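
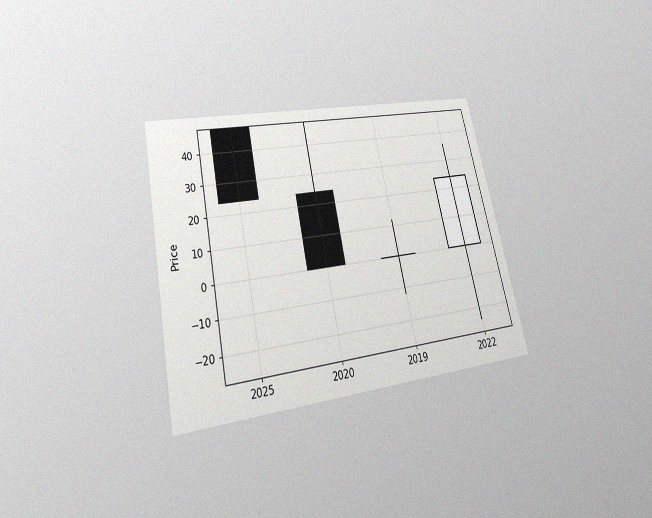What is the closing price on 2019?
0

The chart is tilted about 12° counter-clockwise and viewed slightly from below, with some photo noise. The 2019 candle closes at 0.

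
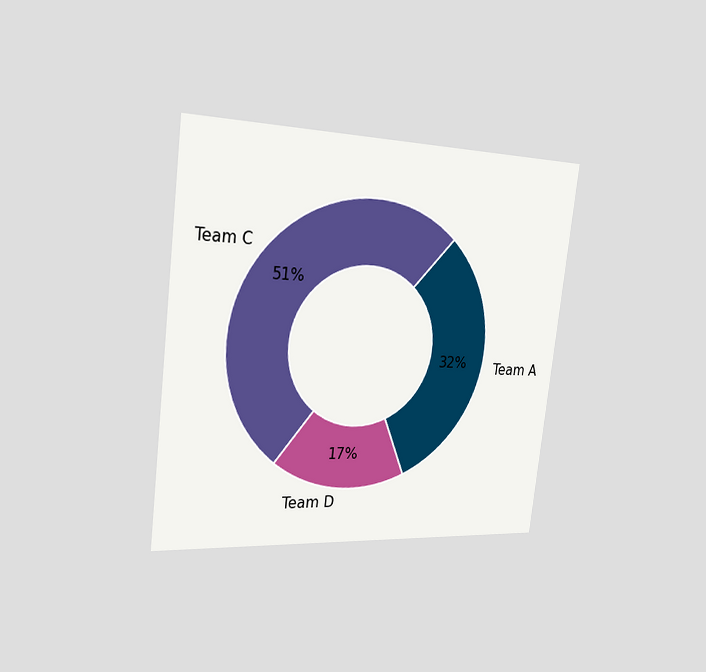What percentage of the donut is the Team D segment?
The chart is tilted about 7° clockwise and viewed slightly from the left. The Team D segment takes up 17% of the ring.

17%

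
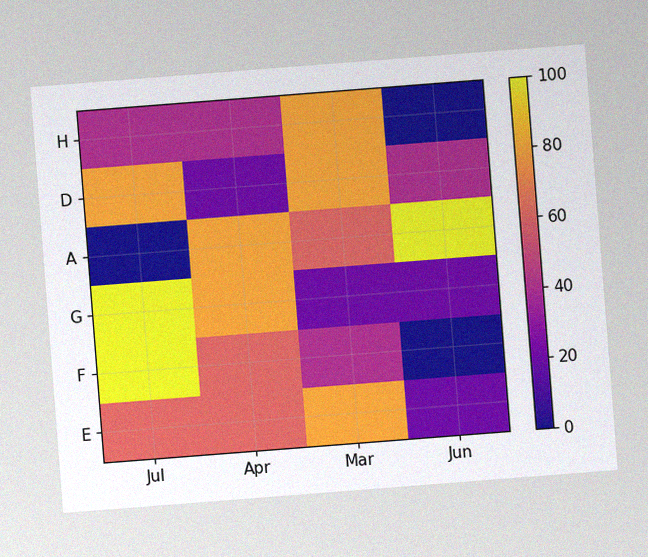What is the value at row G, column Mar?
20

The chart is tilted about 4° counter-clockwise, with some photo noise. Matching cell (G, Mar) against the colorbar gives 20.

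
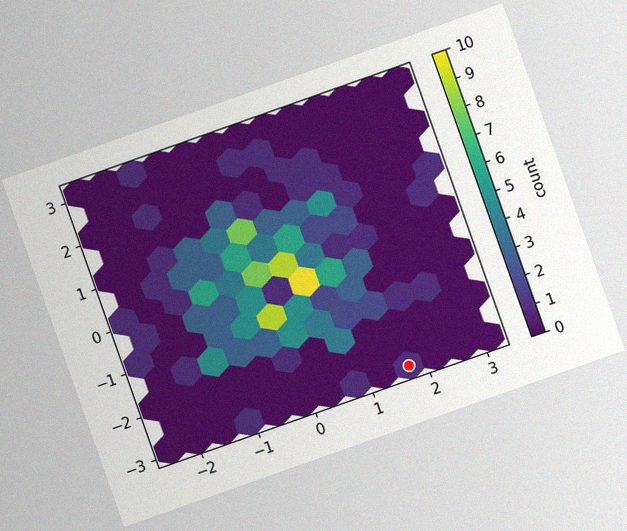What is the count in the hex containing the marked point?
The chart is tilted about 19° counter-clockwise, with some photo noise. The marked hex reads 1 on the colorbar.

1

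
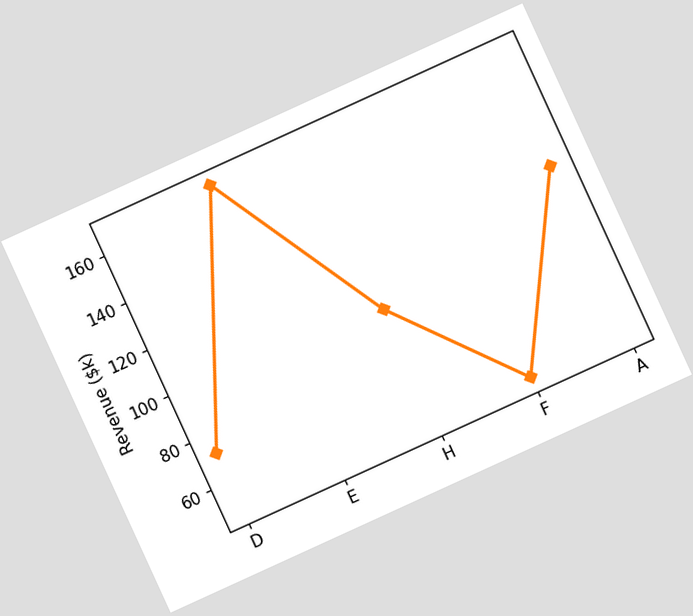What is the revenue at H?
$96k

The chart is tilted about 25° counter-clockwise. At H, the line is at $96k.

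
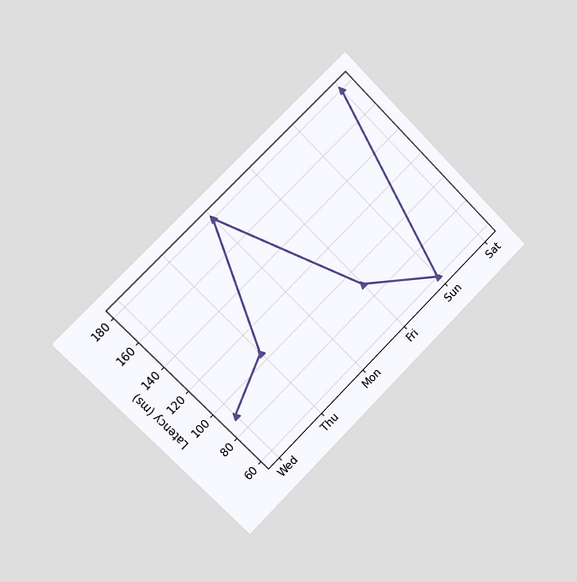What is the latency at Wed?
90ms

The chart is tilted about 45° counter-clockwise and viewed slightly from the left. At Wed, the line is at 90ms.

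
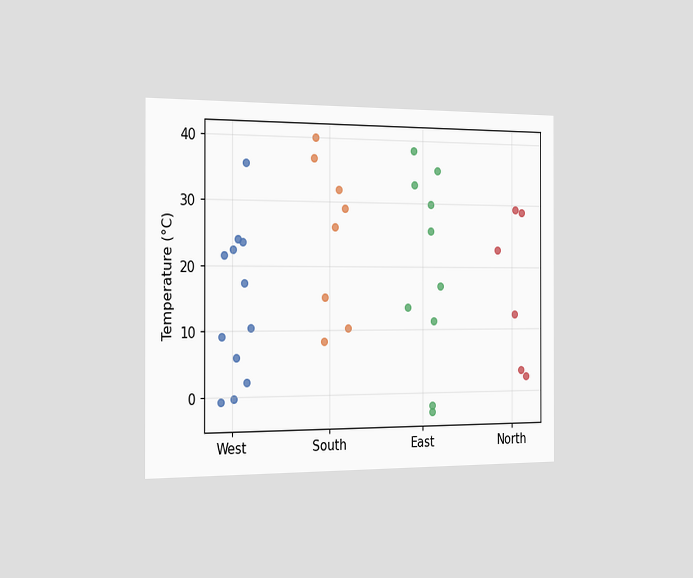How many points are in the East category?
The chart is viewed slightly from the left. Counting the markers in the East column gives 10.

10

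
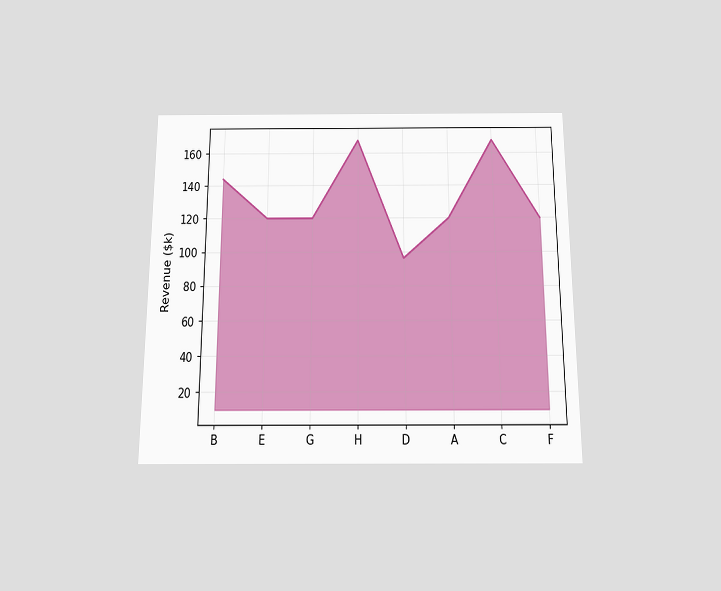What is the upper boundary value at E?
The chart is viewed slightly from below. At E the upper boundary is at $120k.

$120k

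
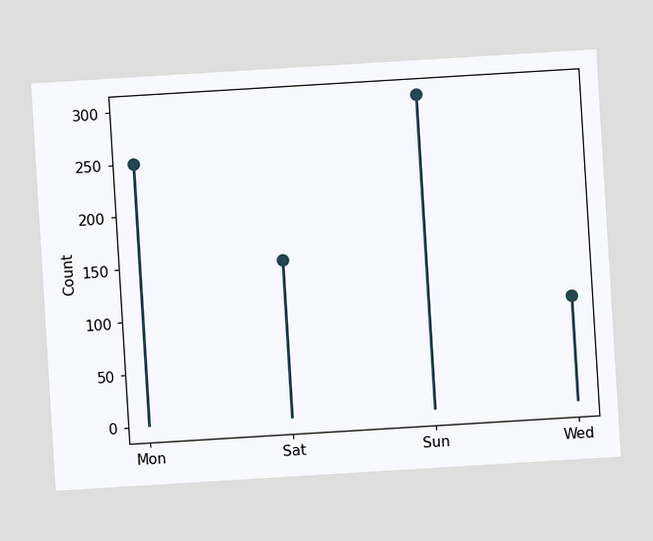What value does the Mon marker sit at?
The chart is tilted about 3° counter-clockwise. The Mon marker sits at 250.

250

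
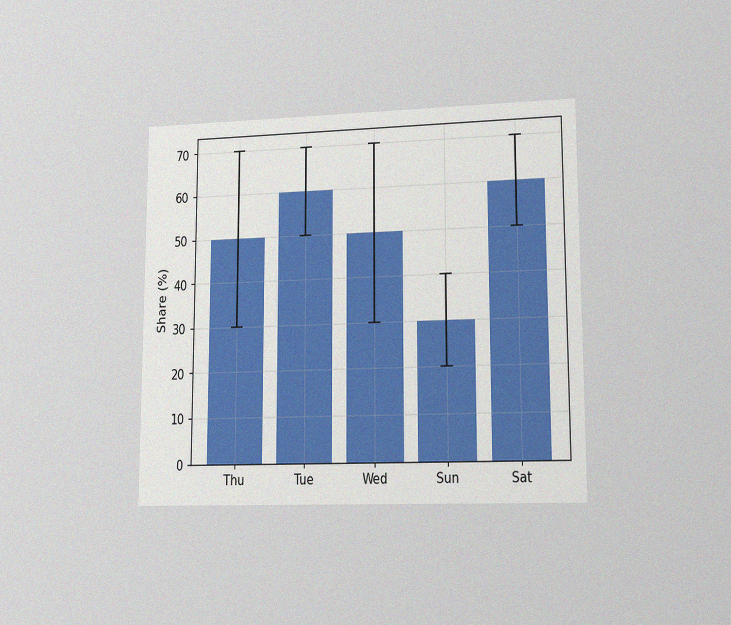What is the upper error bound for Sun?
The chart is viewed at a slight angle, with some photo noise. The Sun bar's upper whisker reaches 40%.

40%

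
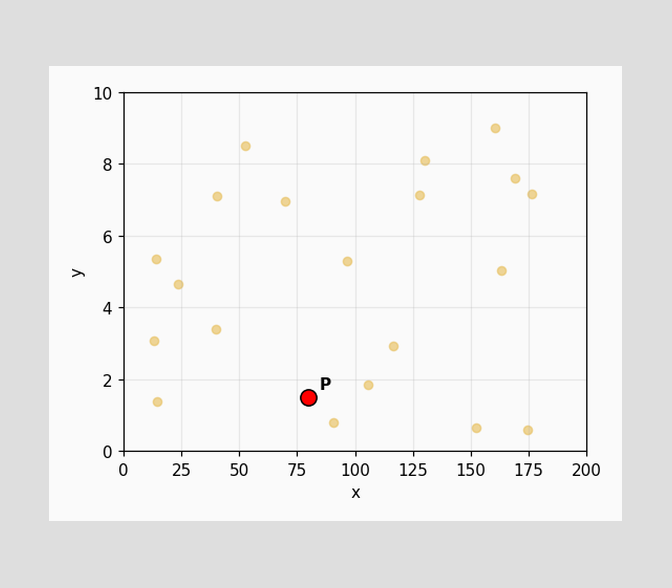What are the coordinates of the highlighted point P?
(80, 1.5)

Following the gridlines from P to each axis, P sits at (80, 1.5).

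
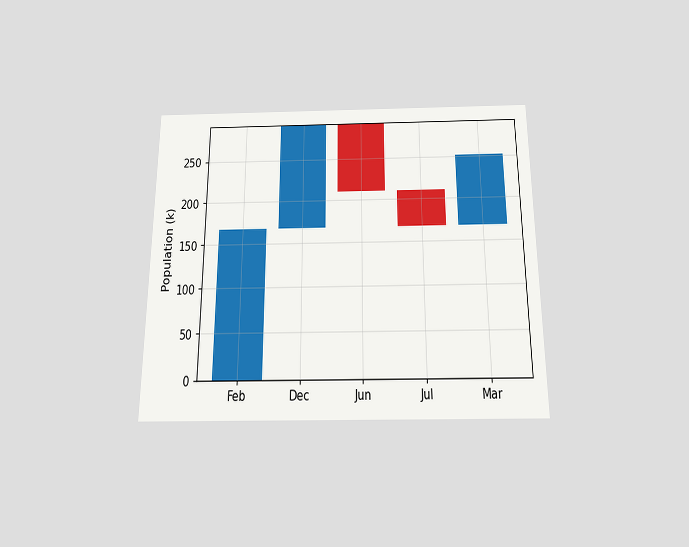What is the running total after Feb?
The chart is viewed slightly from below. After Feb the running total reaches 168k.

168k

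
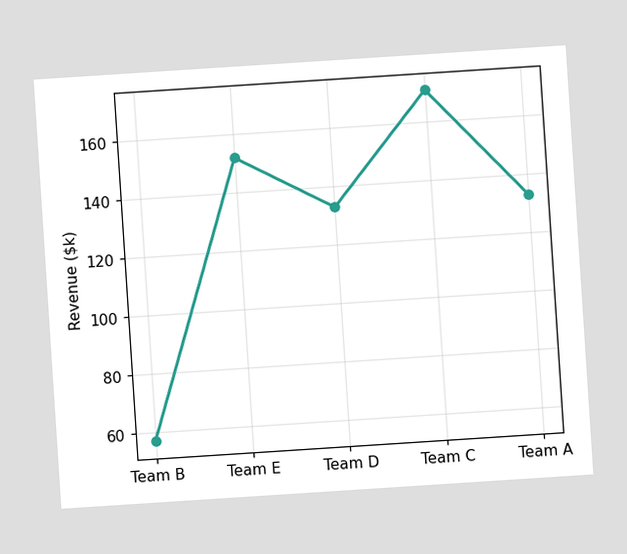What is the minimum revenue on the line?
$57k

The chart is tilted about 4° counter-clockwise. The lowest point is at Team B, and reading across to the y-axis gives $57k.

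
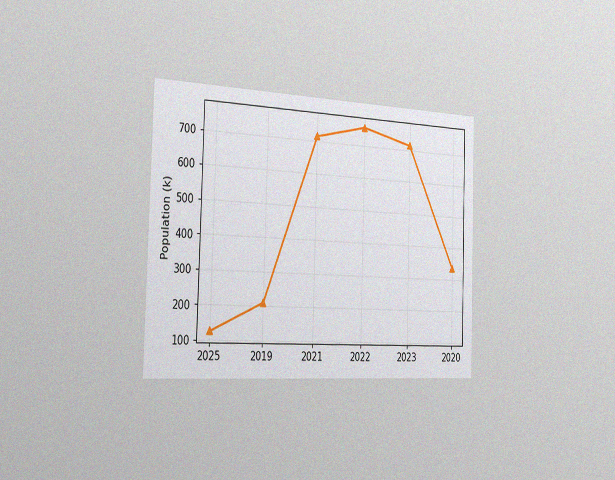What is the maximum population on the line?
The chart is viewed slightly from the left, with some photo noise. The highest point is at 2022, and reading across to the y-axis gives 756k.

756k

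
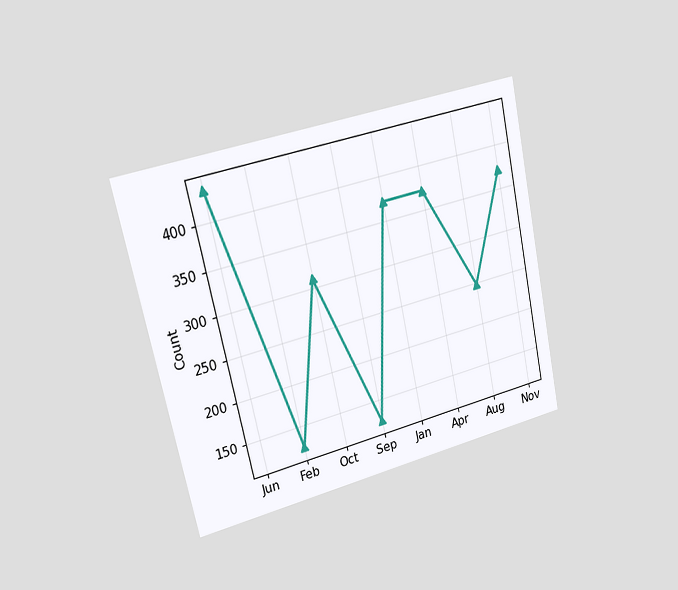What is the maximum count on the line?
The chart is tilted about 13° counter-clockwise and viewed slightly from the left. The highest point is at Jun, and reading across to the y-axis gives 434.

434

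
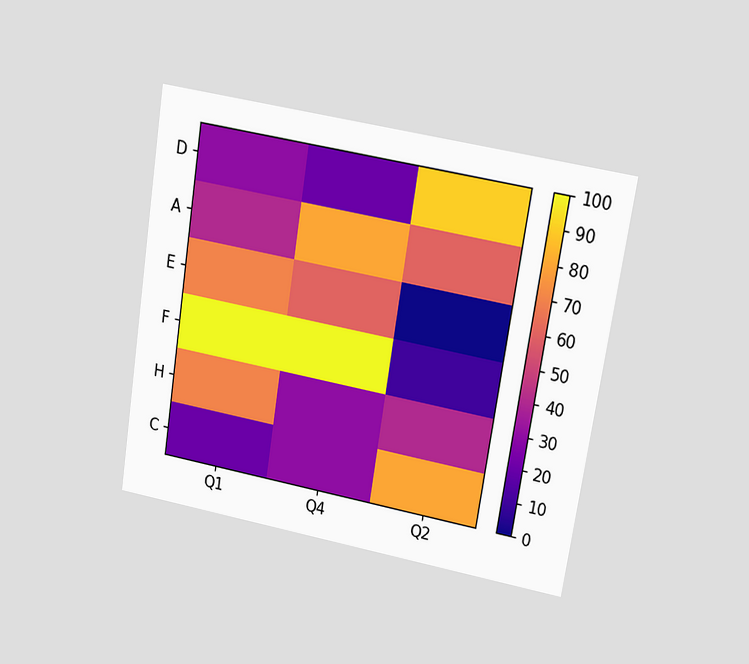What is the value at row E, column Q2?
The chart is tilted about 9° clockwise and viewed at a slight angle. Matching cell (E, Q2) against the colorbar gives 0.

0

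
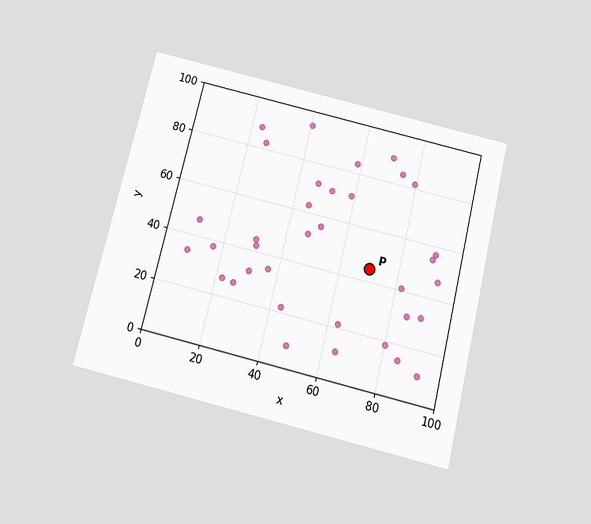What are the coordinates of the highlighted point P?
The chart is tilted about 14° clockwise and viewed slightly from below. Following the gridlines from P to each axis, P sits at (70, 45).

(70, 45)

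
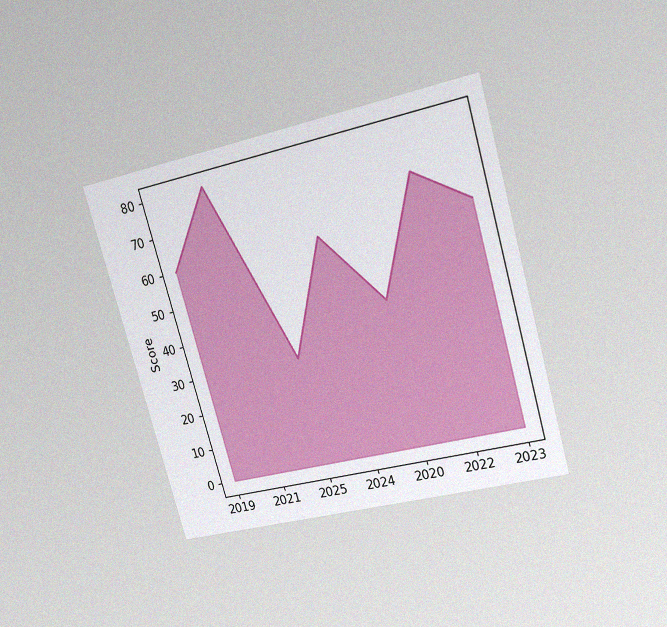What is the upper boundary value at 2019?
The chart is tilted about 16° counter-clockwise and viewed at a slight angle, with some photo noise. At 2019 the upper boundary is at 60.

60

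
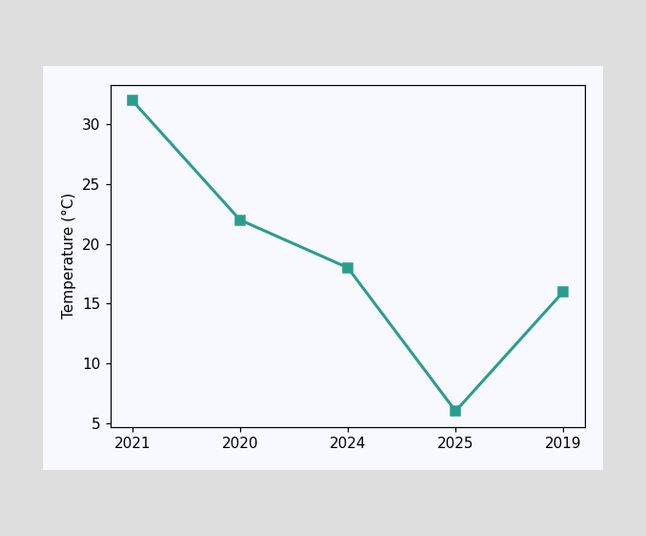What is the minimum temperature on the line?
The lowest point is at 2025, and reading across to the y-axis gives 6°C.

6°C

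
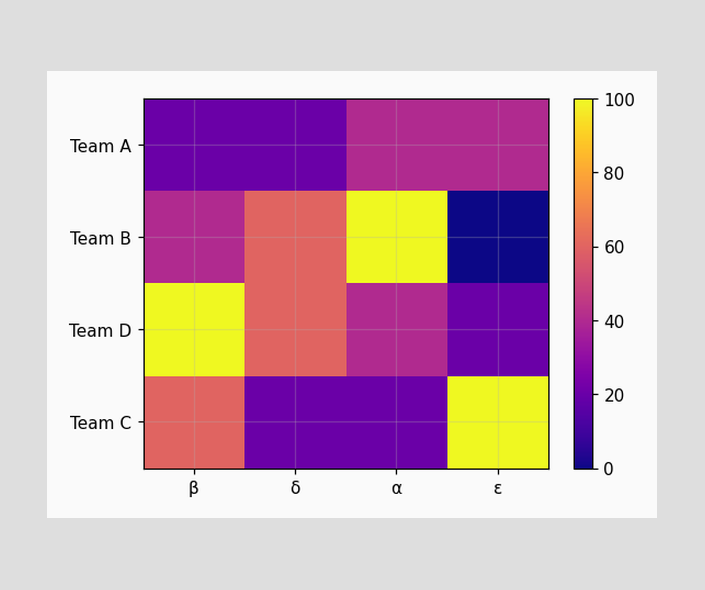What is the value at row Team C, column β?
Matching cell (Team C, β) against the colorbar gives 60.

60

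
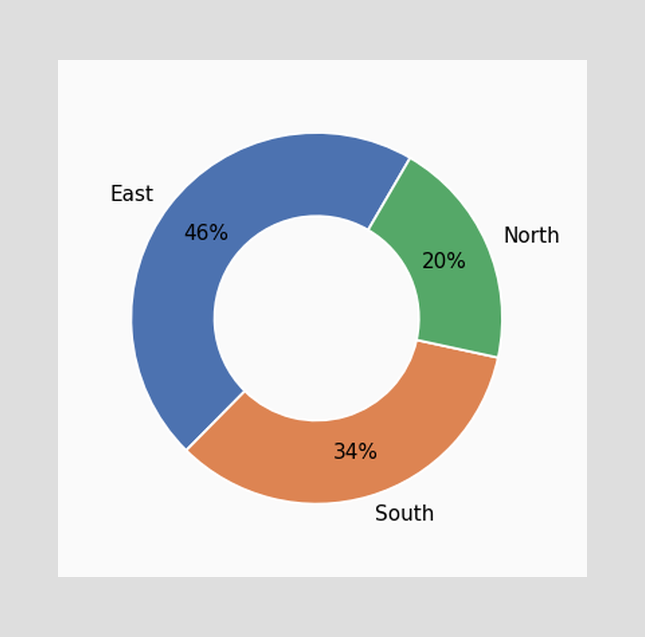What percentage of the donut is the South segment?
34%

The South segment takes up 34% of the ring.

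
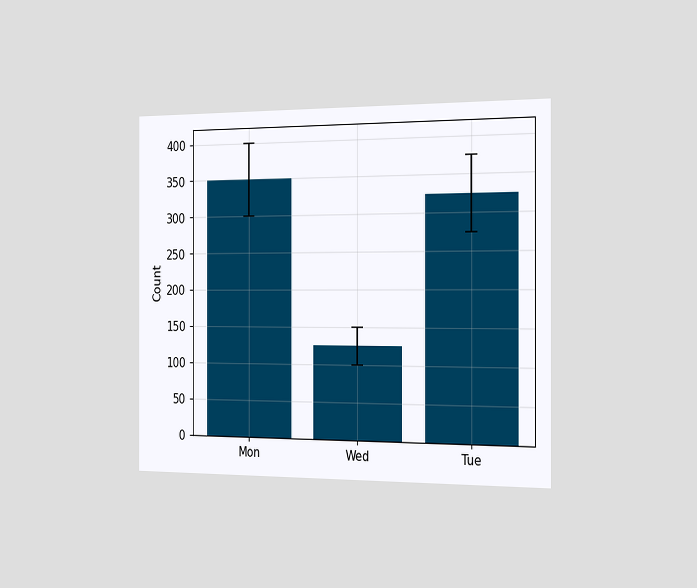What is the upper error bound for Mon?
400

The chart is viewed slightly from the right. The Mon bar's upper whisker reaches 400.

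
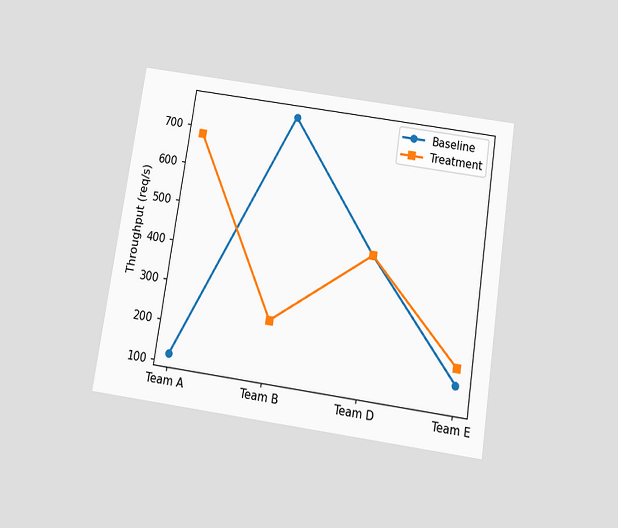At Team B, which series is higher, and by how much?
The chart is tilted about 9° clockwise and viewed slightly from below. At Team B, Baseline sits above the other line by 520req/s.

Baseline, by 520req/s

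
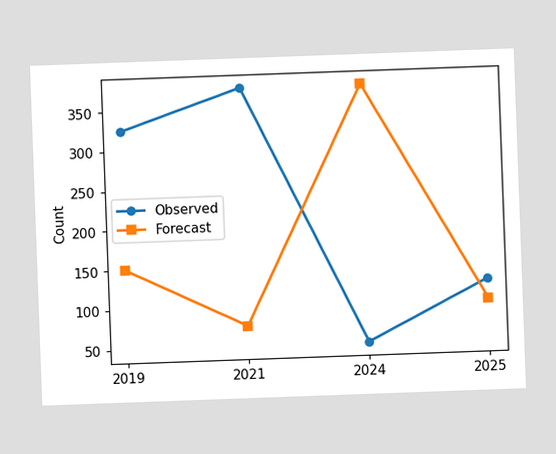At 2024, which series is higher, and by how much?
Forecast, by 325

The chart is tilted about 2° counter-clockwise. At 2024, Forecast sits above the other line by 325.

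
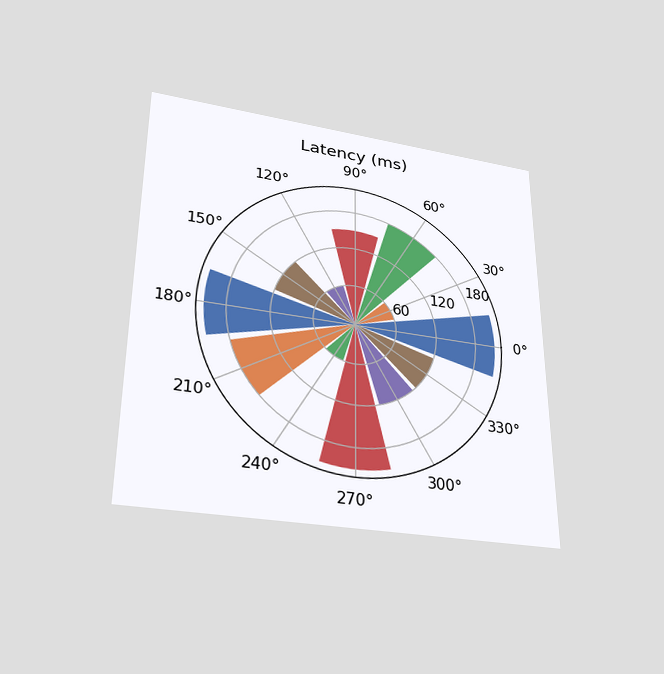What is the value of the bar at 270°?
The chart is viewed slightly from below. The bar at 270° reaches 210ms on the radial axis.

210ms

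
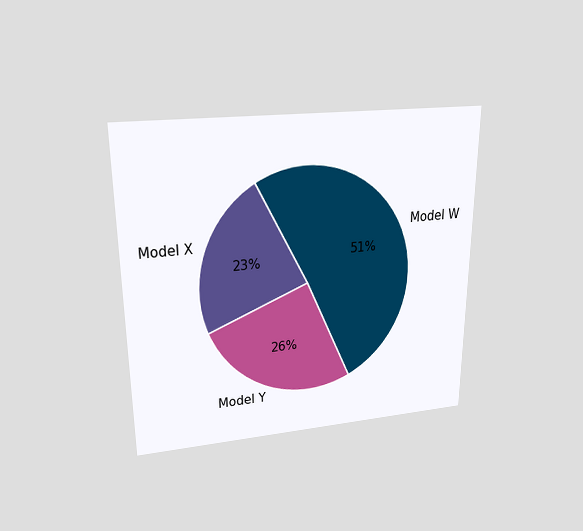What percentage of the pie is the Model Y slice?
26%

The chart is viewed slightly from above. The Model Y slice takes up 26% of the pie.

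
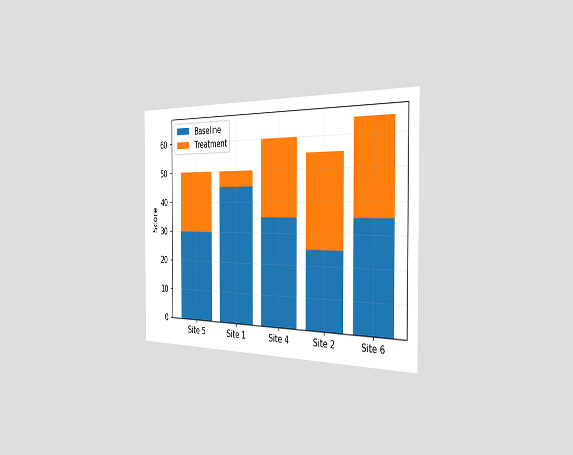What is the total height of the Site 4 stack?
60

The chart is viewed slightly from the right. The Site 4 stack's top reaches 60 on the y-axis.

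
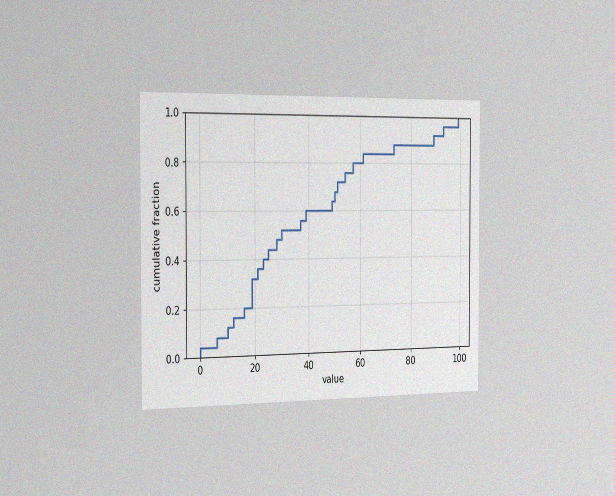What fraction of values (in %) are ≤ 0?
4%

The chart is viewed slightly from the left, with some photo noise. At x=0 the ECDF step is at 4%.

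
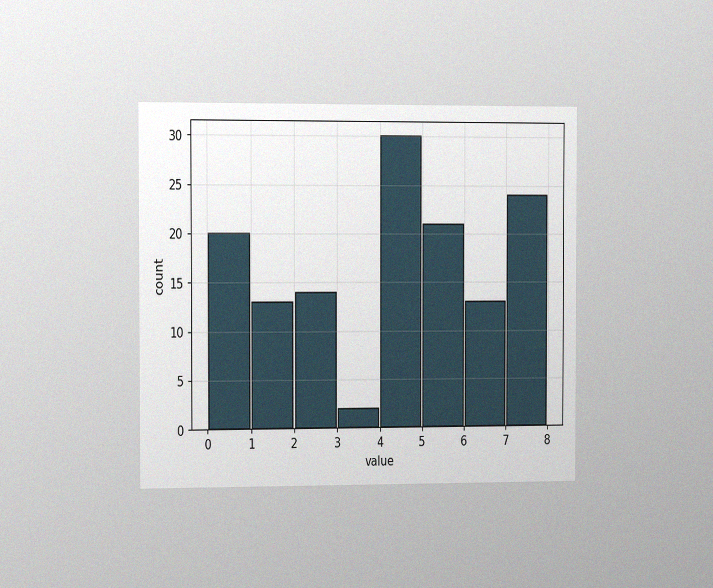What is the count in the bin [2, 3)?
14

The chart is viewed slightly from the left, with some photo noise. The [2, 3) bin has height 14.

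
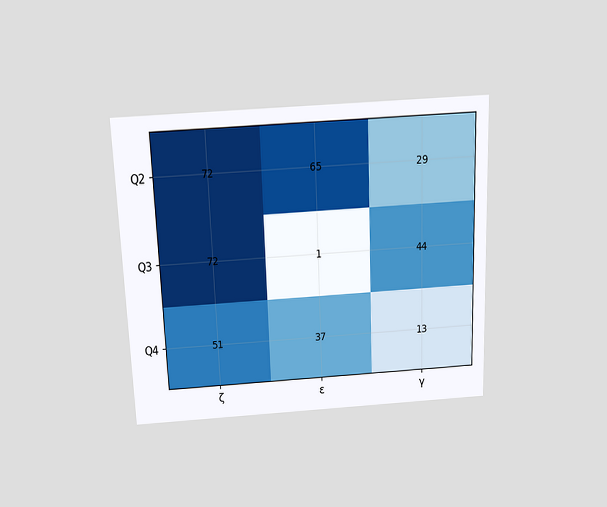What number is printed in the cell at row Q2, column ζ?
72

The chart is tilted about 2° counter-clockwise and viewed slightly from above. The (Q2, ζ) cell reads 72.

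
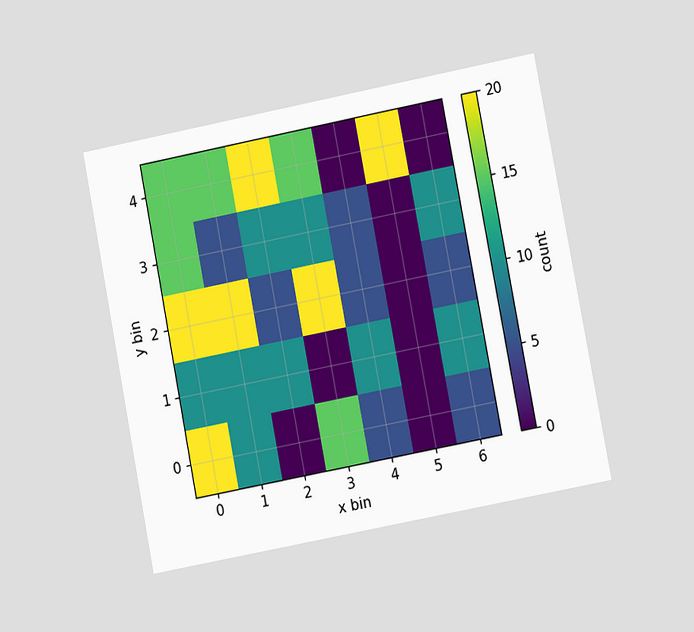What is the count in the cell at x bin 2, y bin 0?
The chart is tilted about 11° counter-clockwise and viewed at a slight angle. Matching the cell (2, 0) against the colorbar gives 0.

0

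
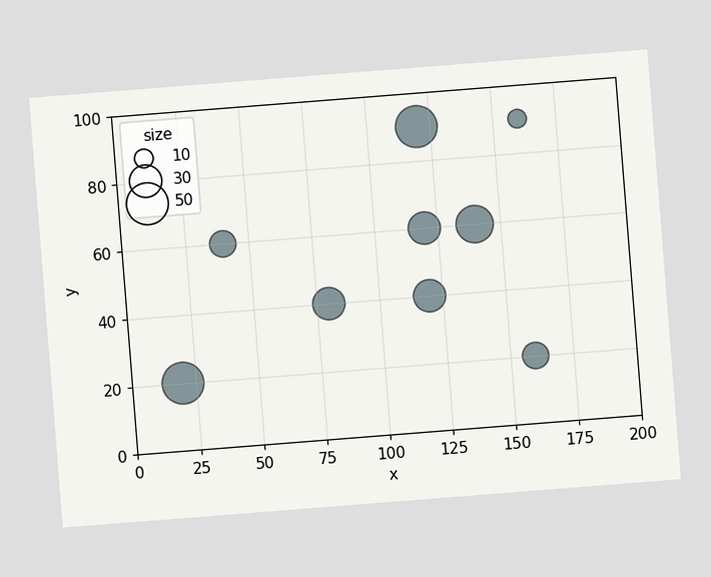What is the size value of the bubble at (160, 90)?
The chart is tilted about 4° counter-clockwise. Matching the bubble at (160, 90) against the size legend gives 10.

10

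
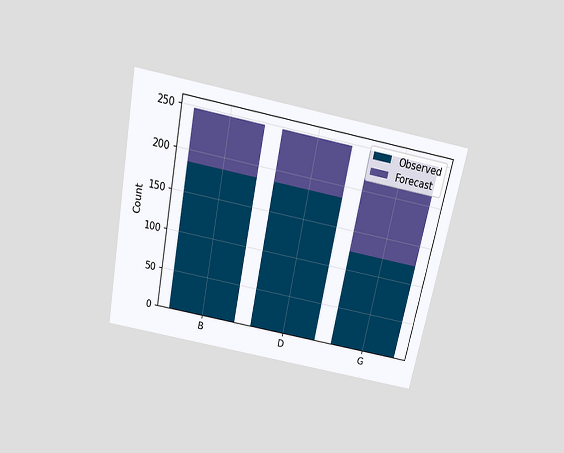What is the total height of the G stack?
The chart is tilted about 11° clockwise and viewed slightly from above. The G stack's top reaches 248 on the y-axis.

248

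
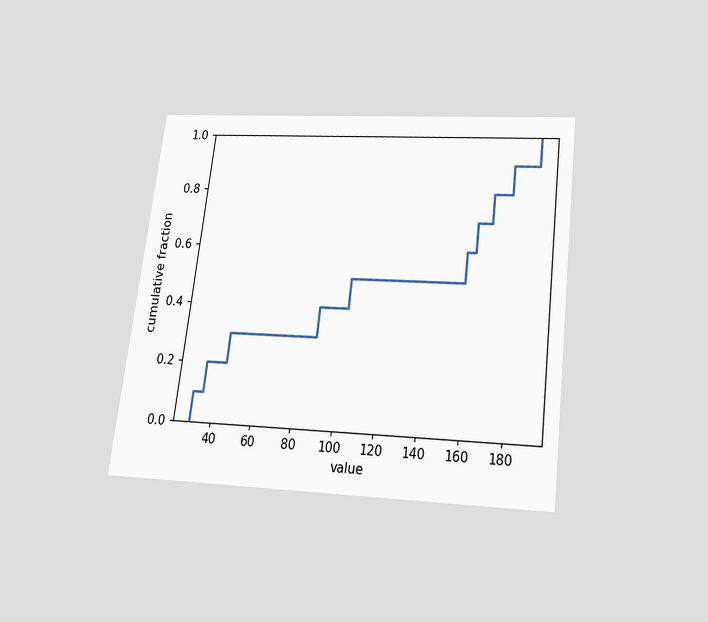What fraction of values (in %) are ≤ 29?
10%

The chart is tilted about 7° clockwise and viewed slightly from below. At x=29 the ECDF step is at 10%.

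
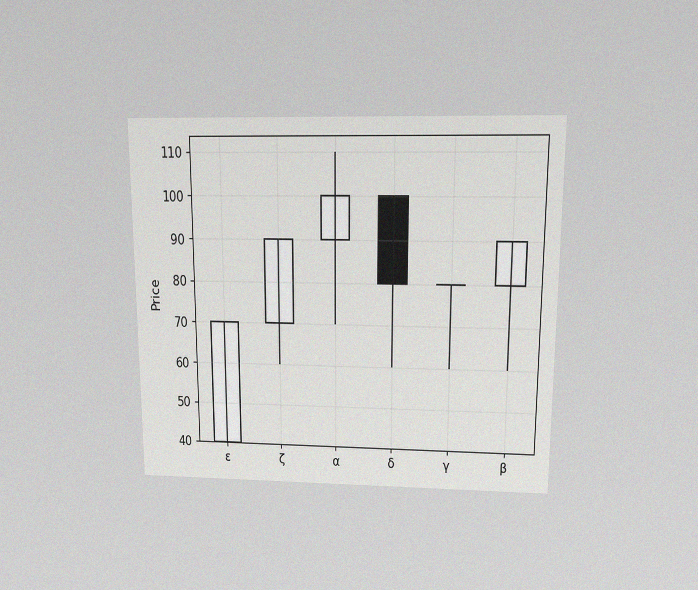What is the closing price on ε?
70

The chart is viewed slightly from above, with some photo noise. The ε candle closes at 70.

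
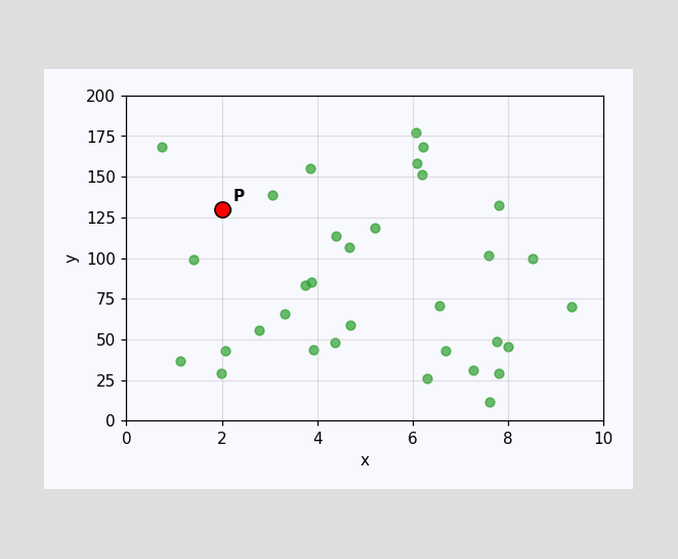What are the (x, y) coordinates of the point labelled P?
Following the gridlines from P to each axis, P sits at (2, 130).

(2, 130)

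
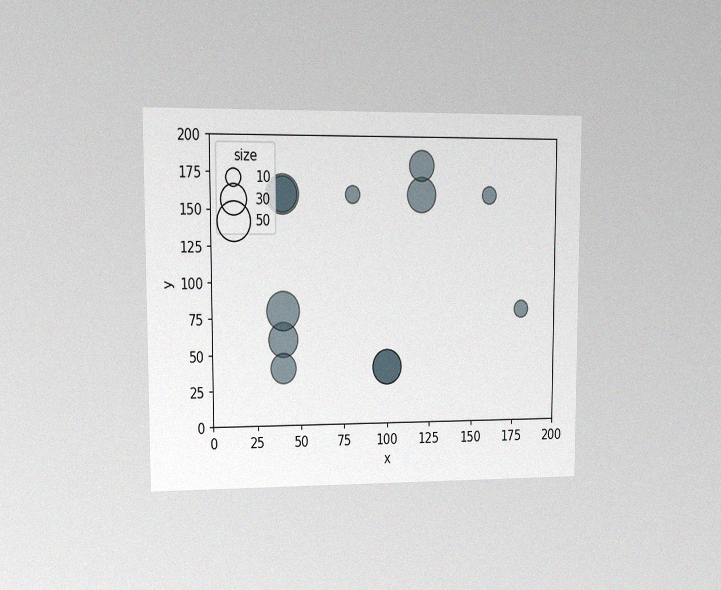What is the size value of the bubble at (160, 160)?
10

The chart is viewed at a slight angle, with some photo noise. Matching the bubble at (160, 160) against the size legend gives 10.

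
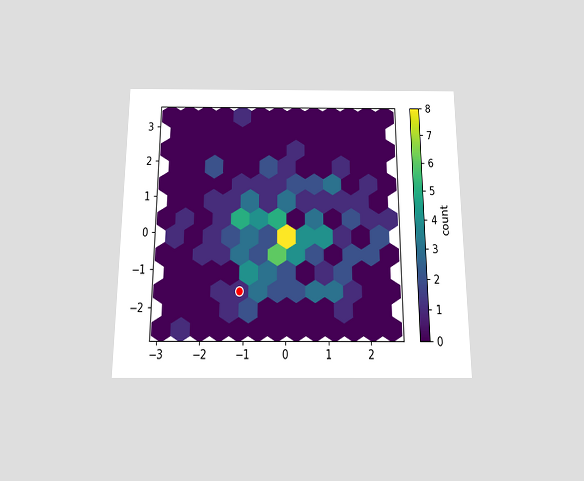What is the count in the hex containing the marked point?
1

The chart is viewed slightly from below. The marked hex reads 1 on the colorbar.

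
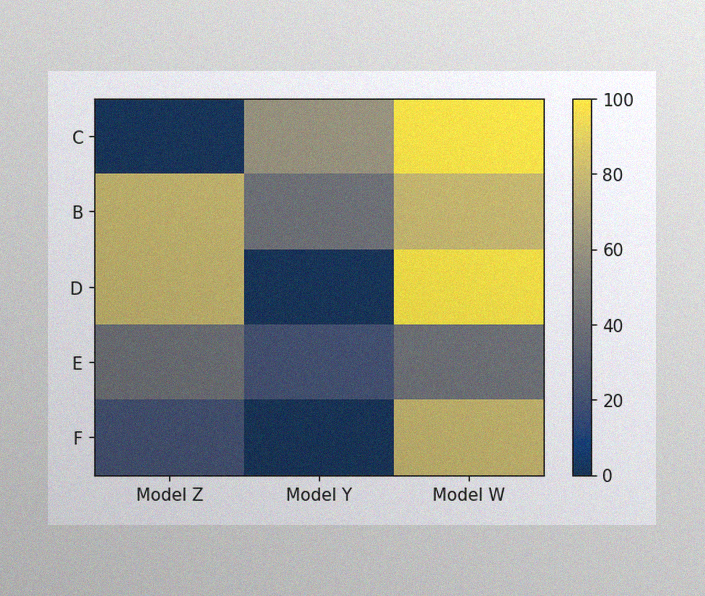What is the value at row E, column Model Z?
40

The image has some photo noise and uneven lighting. Matching cell (E, Model Z) against the colorbar gives 40.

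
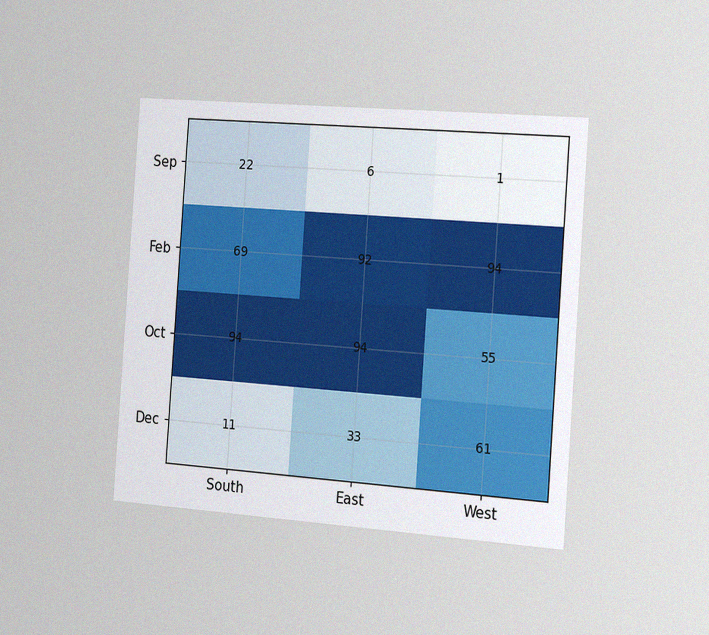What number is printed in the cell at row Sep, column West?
The chart is tilted about 4° clockwise and viewed slightly from the right, with some photo noise. The (Sep, West) cell reads 1.

1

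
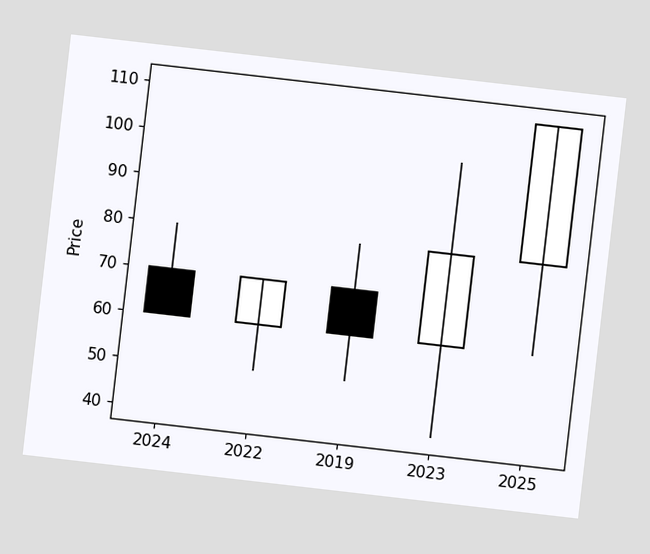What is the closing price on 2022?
The chart is tilted about 7° clockwise. The 2022 candle closes at 70.

70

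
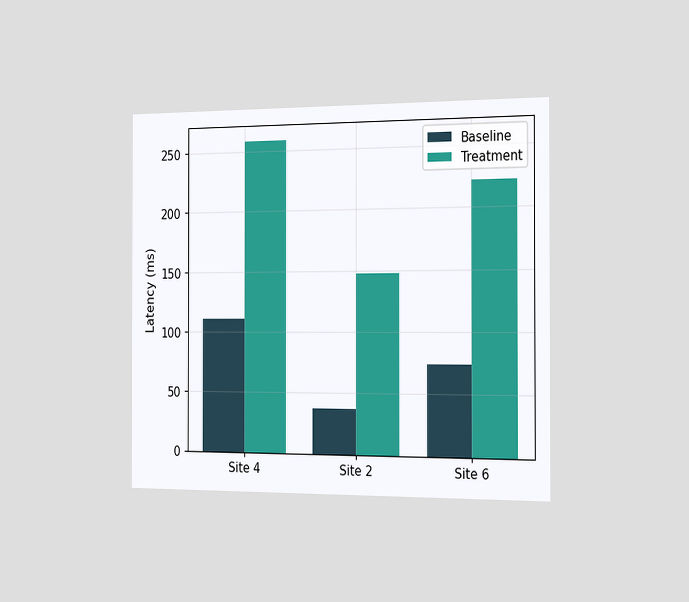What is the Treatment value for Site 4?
The chart is viewed slightly from the right. The Treatment bar at Site 4 reaches 259ms on the y-axis.

259ms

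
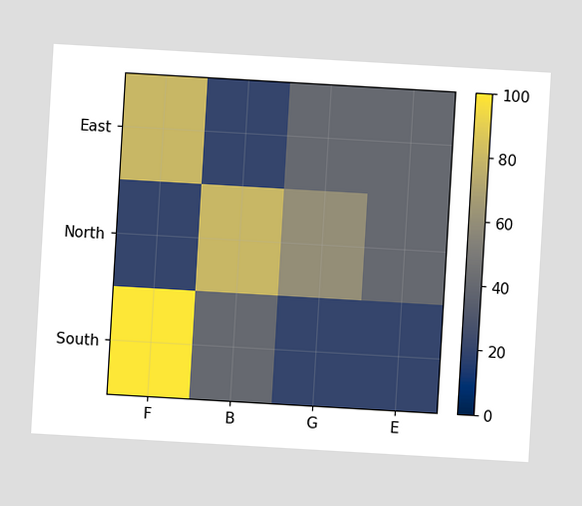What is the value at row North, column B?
The chart is tilted about 3° clockwise. Matching cell (North, B) against the colorbar gives 80.

80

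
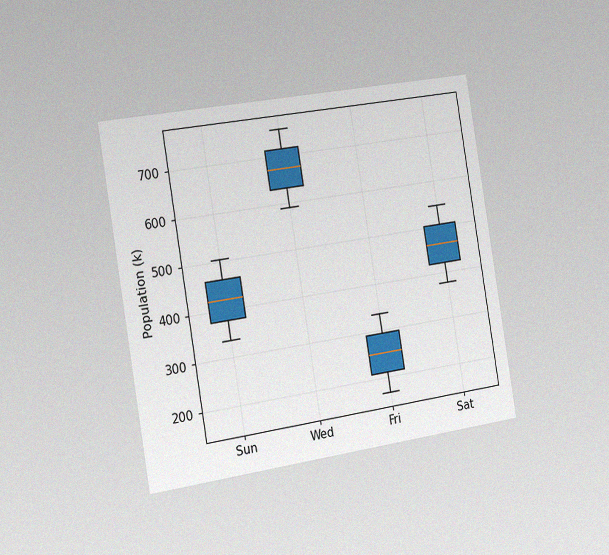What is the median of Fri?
252k

The chart is tilted about 9° counter-clockwise and viewed slightly from the left, with some photo noise. The median line in the Fri box sits at 252k.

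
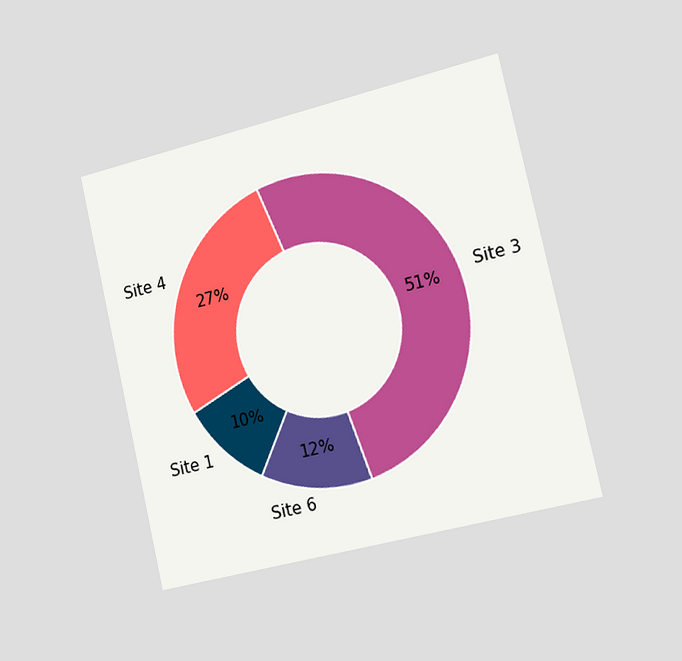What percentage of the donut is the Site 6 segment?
12%

The chart is tilted about 13° counter-clockwise and viewed slightly from the right. The Site 6 segment takes up 12% of the ring.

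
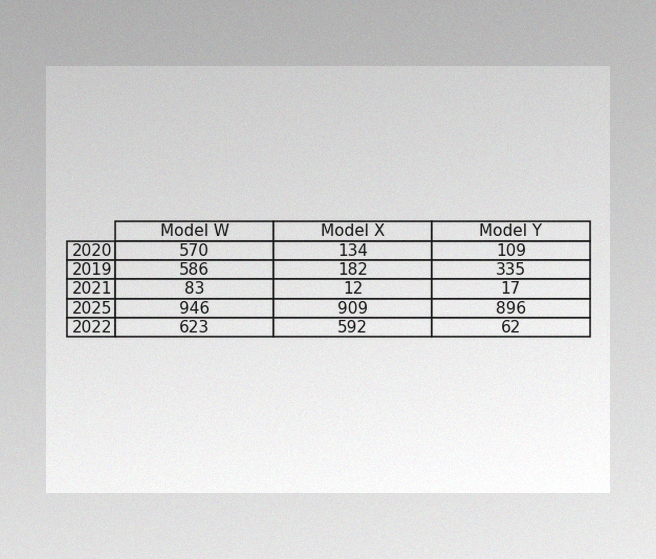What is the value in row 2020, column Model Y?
109

The image has some photo noise and uneven lighting. The (2020, Model Y) cell reads 109.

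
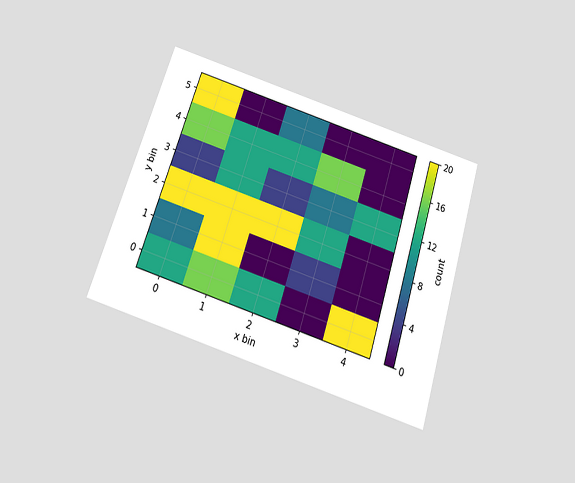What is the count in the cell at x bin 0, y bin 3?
4

The chart is tilted about 18° clockwise and viewed slightly from below. Matching the cell (0, 3) against the colorbar gives 4.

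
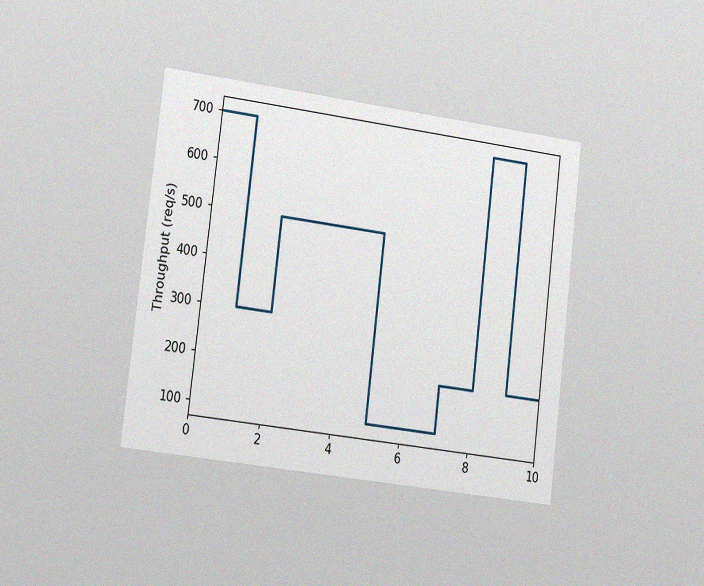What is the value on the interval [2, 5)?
500req/s

The chart is tilted about 7° clockwise and viewed slightly from the left, with some photo noise. On [2, 5) the step sits at 500req/s.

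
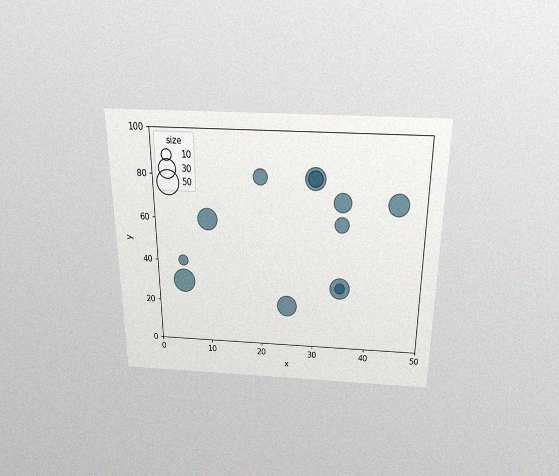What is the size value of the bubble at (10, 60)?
The chart is viewed slightly from above, with some photo noise. Matching the bubble at (10, 60) against the size legend gives 40.

40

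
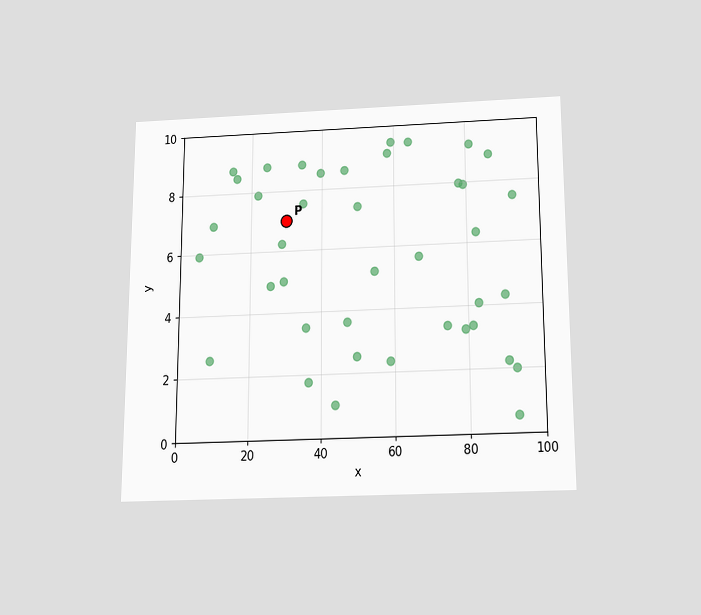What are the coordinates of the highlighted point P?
(30, 7)

The chart is viewed slightly from below. Following the gridlines from P to each axis, P sits at (30, 7).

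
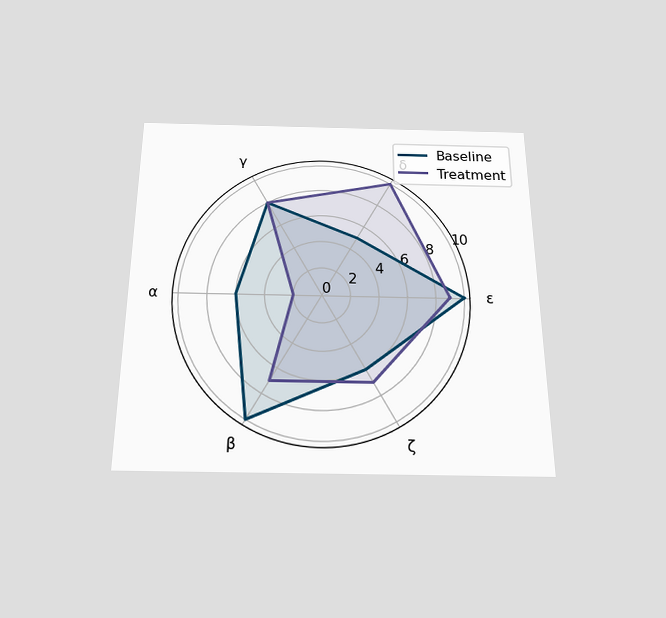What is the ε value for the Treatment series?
The chart is viewed slightly from below. On the ε axis, Treatment reaches 9.

9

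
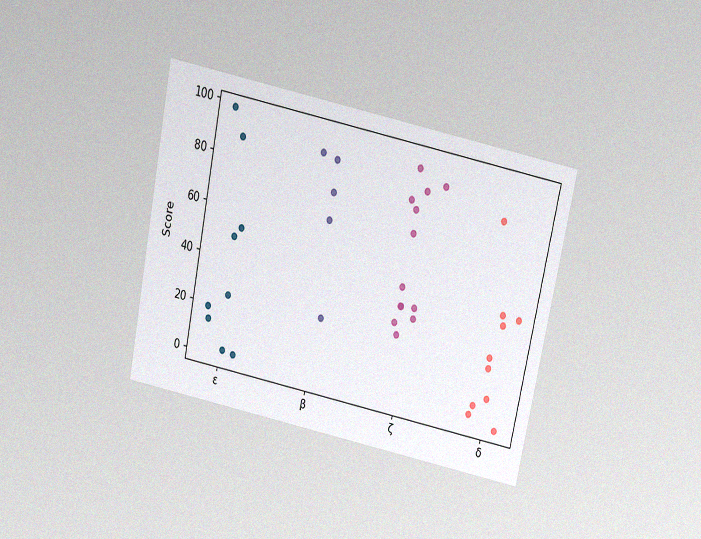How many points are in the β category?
5

The chart is tilted about 12° clockwise and viewed slightly from above, with some photo noise. Counting the markers in the β column gives 5.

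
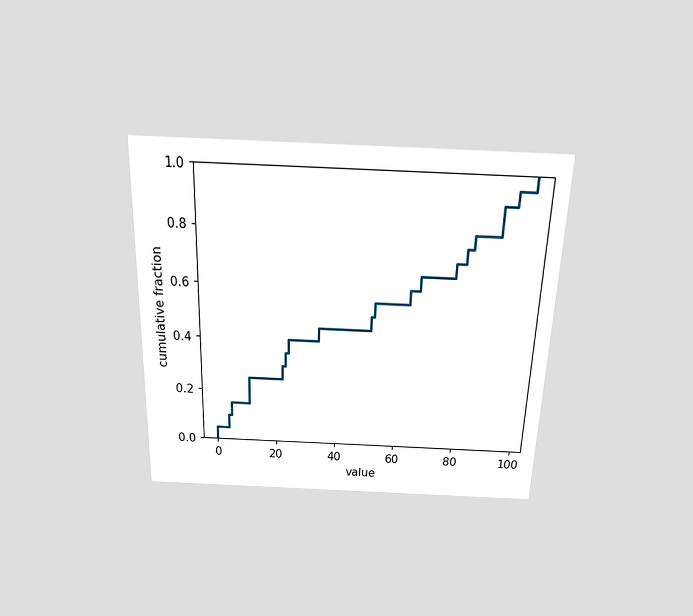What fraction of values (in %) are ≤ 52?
55%

The chart is viewed slightly from above. At x=52 the ECDF step is at 55%.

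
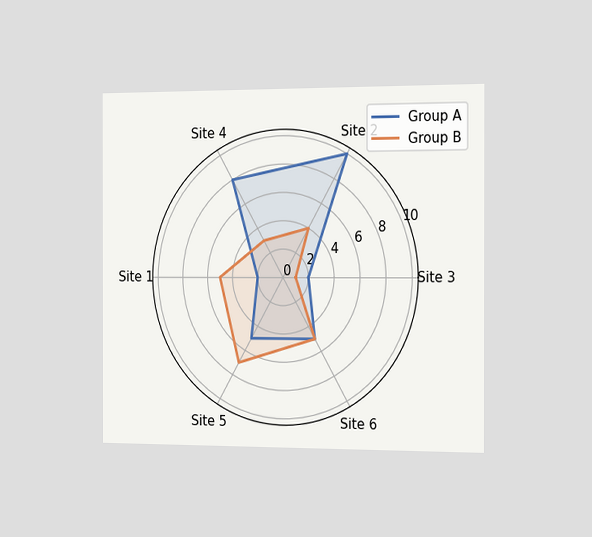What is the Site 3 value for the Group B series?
1

The chart is viewed slightly from the right. On the Site 3 axis, Group B reaches 1.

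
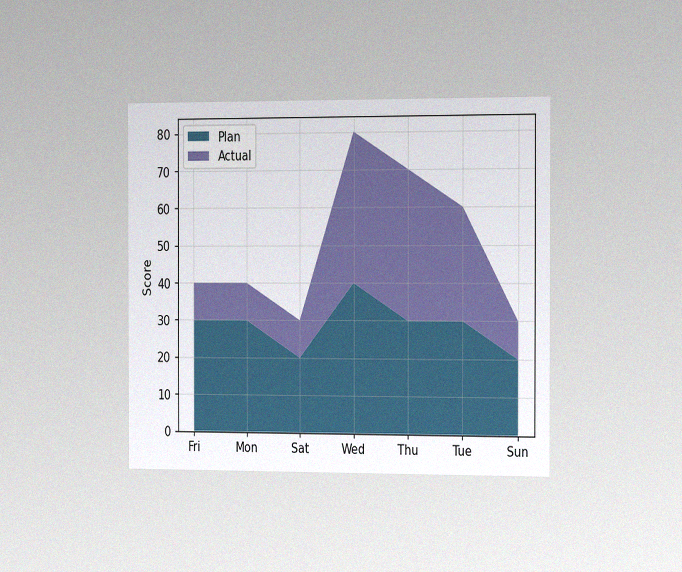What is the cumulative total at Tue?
60

The chart is viewed slightly from the right, with some photo noise. The stacked total at Tue reaches 60.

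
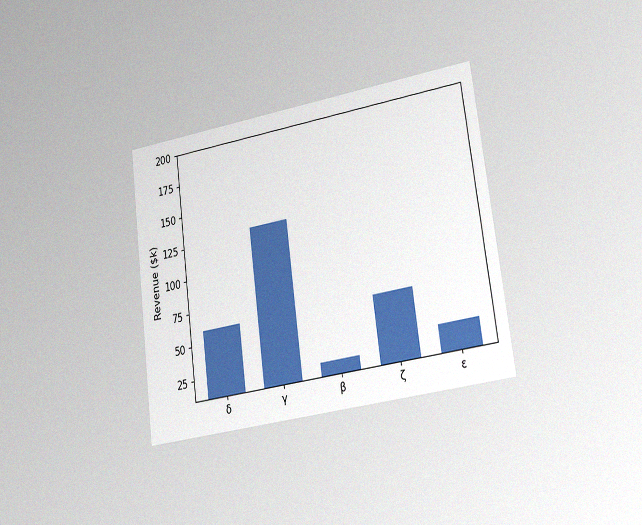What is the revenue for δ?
$60k

The chart is tilted about 7° counter-clockwise and viewed slightly from the right, with some photo noise. Reading along the chart's y-axis, the δ bar reaches $60k.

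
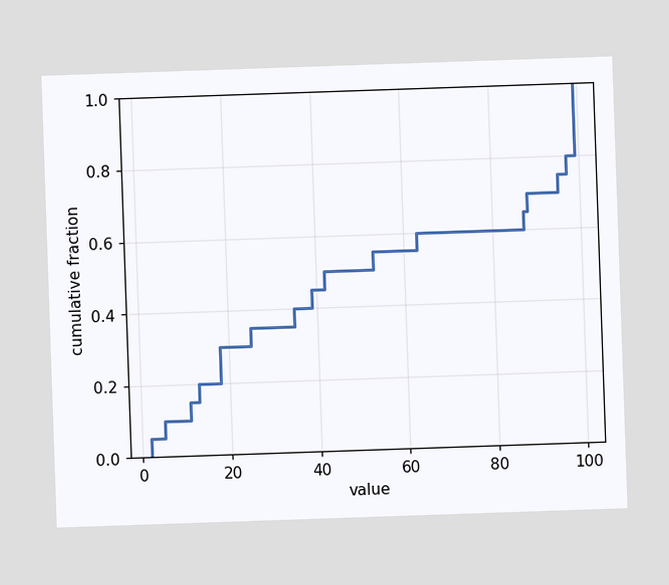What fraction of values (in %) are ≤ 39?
45%

At x=39 the ECDF step is at 45%.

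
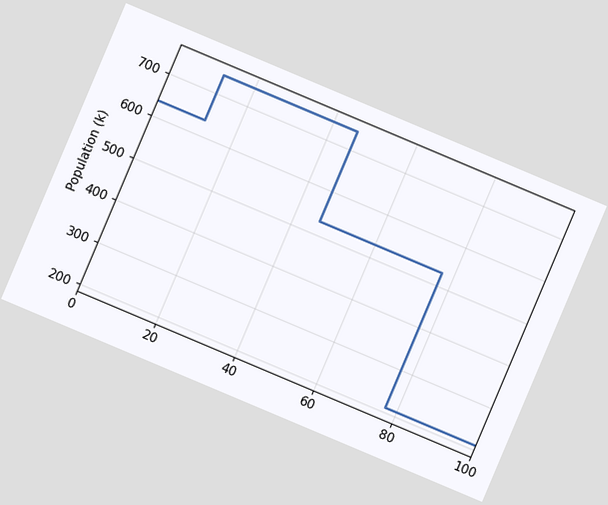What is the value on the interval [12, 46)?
742k

The chart is tilted about 23° clockwise. On [12, 46) the step sits at 742k.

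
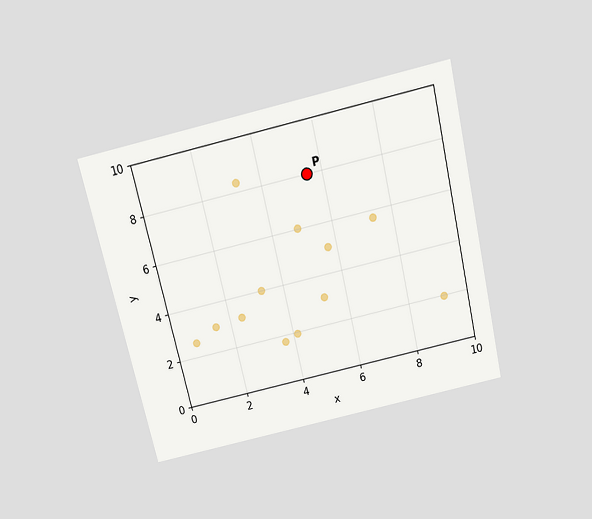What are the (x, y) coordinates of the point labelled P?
(5.5, 8)

The chart is tilted about 13° counter-clockwise and viewed slightly from above. Following the gridlines from P to each axis, P sits at (5.5, 8).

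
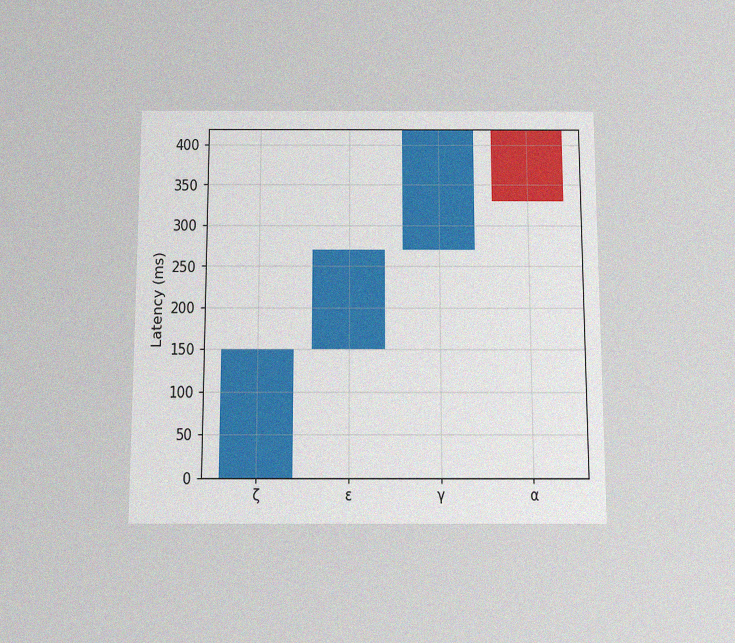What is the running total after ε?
The chart is viewed slightly from below, with some photo noise. After ε the running total reaches 270ms.

270ms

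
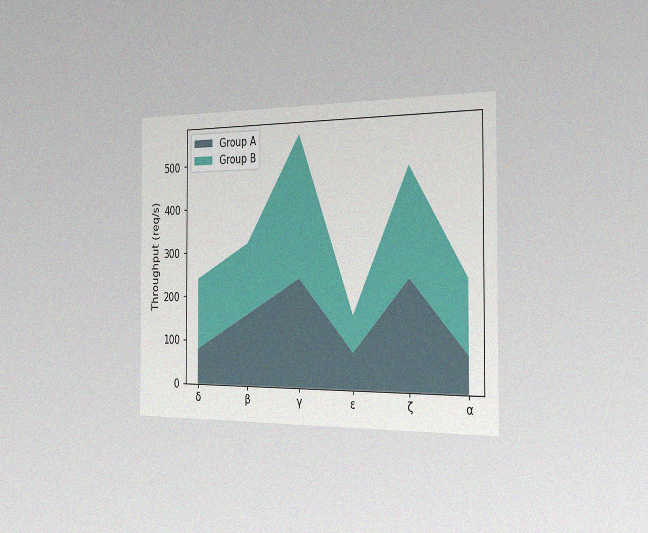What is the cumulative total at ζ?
480req/s

The chart is viewed slightly from the right, with some photo noise. The stacked total at ζ reaches 480req/s.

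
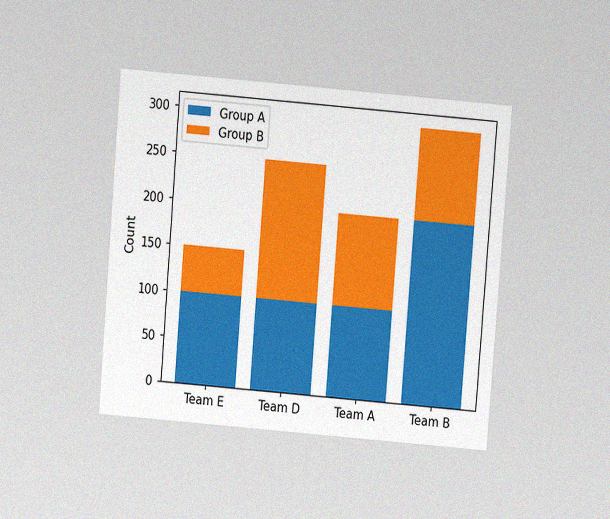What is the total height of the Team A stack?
The chart is tilted about 5° clockwise and viewed at a slight angle, with some photo noise. The Team A stack's top reaches 200 on the y-axis.

200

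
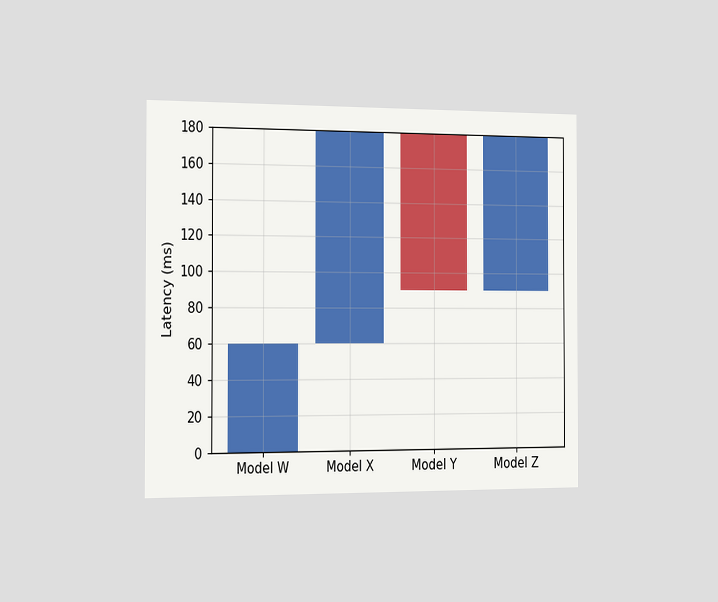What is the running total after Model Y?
The chart is viewed slightly from the left. After Model Y the running total reaches 90ms.

90ms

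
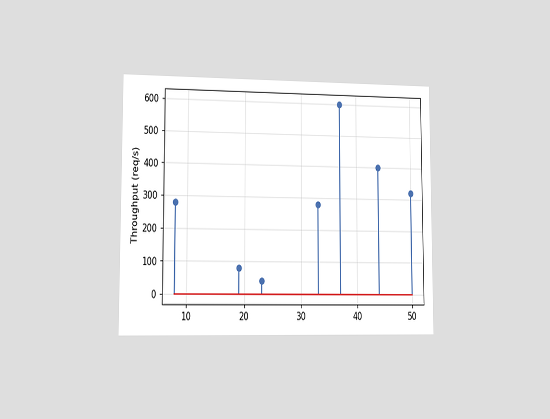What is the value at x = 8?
The chart is viewed slightly from the left. The stem at x=8 reaches 280req/s.

280req/s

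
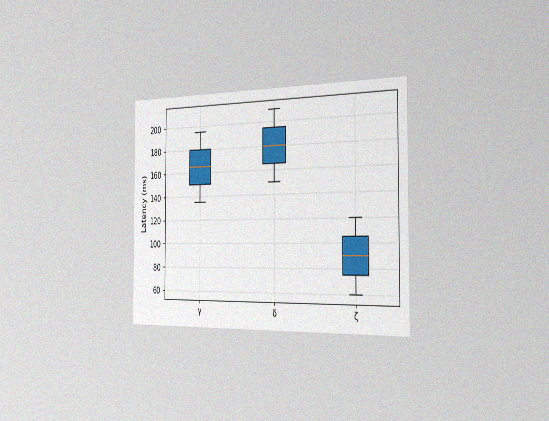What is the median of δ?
The chart is viewed slightly from the right, with some photo noise. The median line in the δ box sits at 180ms.

180ms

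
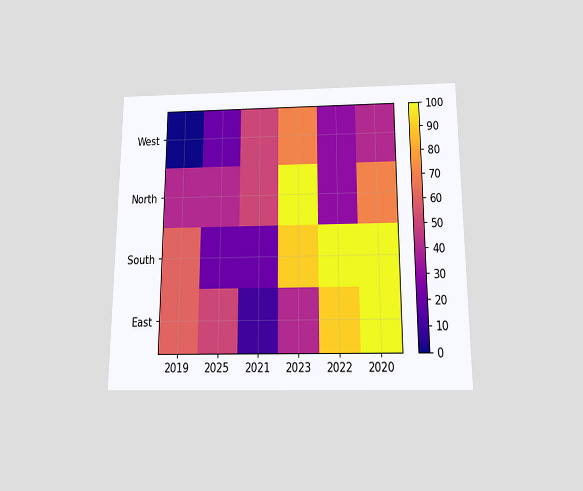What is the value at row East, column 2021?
10

The chart is viewed slightly from below. Matching cell (East, 2021) against the colorbar gives 10.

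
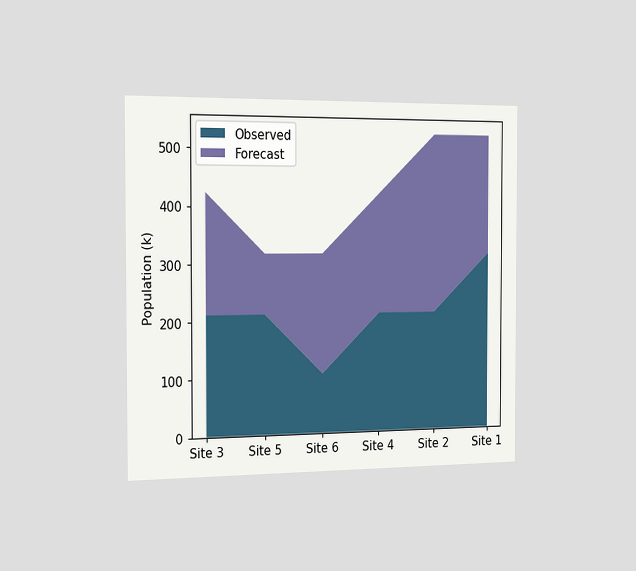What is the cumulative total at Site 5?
The chart is viewed slightly from the left. The stacked total at Site 5 reaches 318k.

318k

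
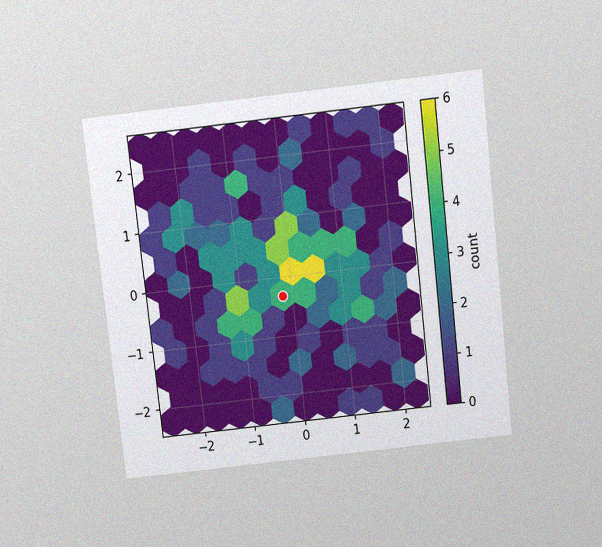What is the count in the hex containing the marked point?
4

The chart is tilted about 6° counter-clockwise and viewed slightly from above, with some photo noise. The marked hex reads 4 on the colorbar.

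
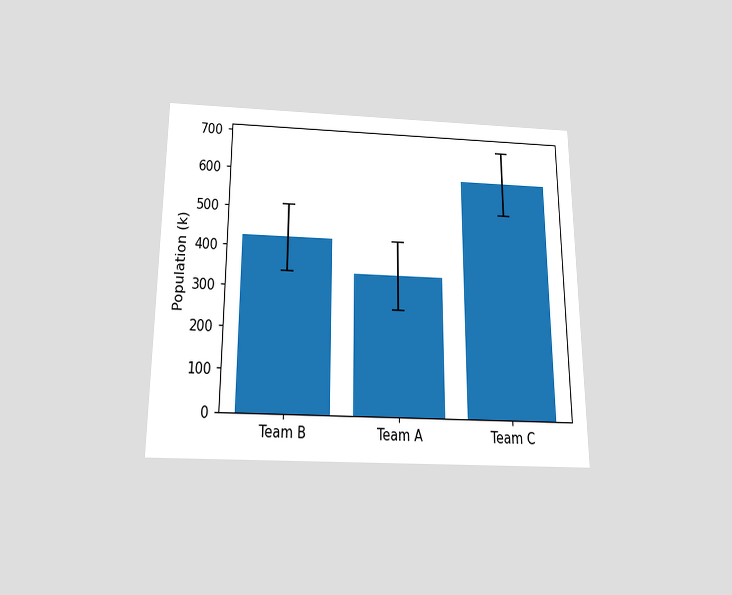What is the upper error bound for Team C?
The chart is viewed slightly from below. The Team C bar's upper whisker reaches 680k.

680k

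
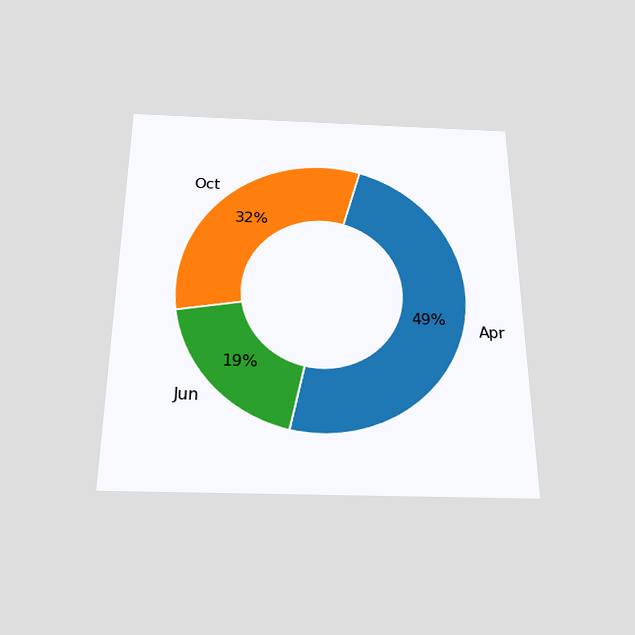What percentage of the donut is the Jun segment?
The chart is viewed slightly from below. The Jun segment takes up 19% of the ring.

19%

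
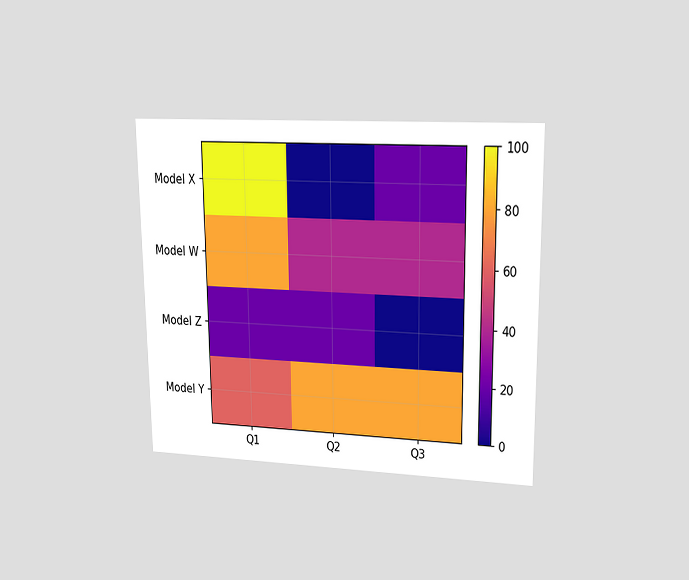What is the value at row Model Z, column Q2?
20

The chart is viewed at a slight angle. Matching cell (Model Z, Q2) against the colorbar gives 20.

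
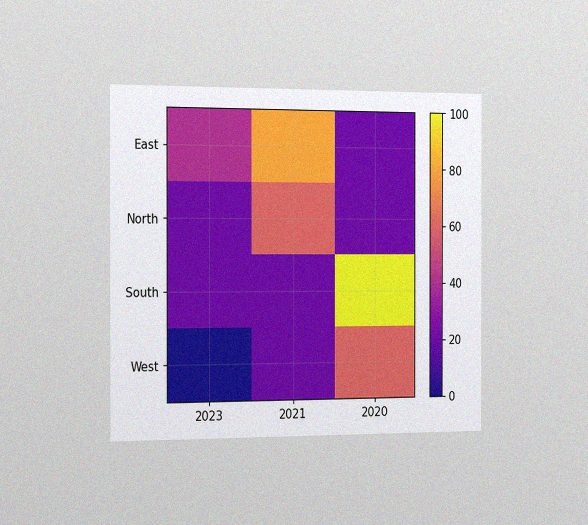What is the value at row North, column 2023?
The chart is viewed slightly from the left, with some photo noise. Matching cell (North, 2023) against the colorbar gives 20.

20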